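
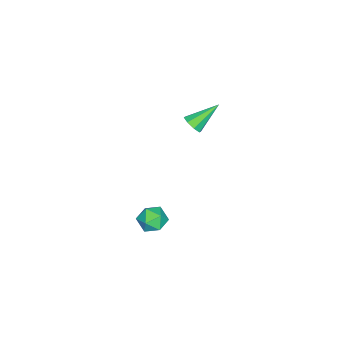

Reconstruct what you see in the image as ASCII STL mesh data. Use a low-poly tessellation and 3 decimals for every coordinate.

solid 
facet normal 0.584 -0.551 -0.597
outer loop
vertex -2.712 2.487 3.493
vertex -3.137 2.599 2.974
vertex -2.587 2.913 3.222
endloop
endfacet
facet normal 0.557 0.323 0.765
outer loop
vertex -2.712 2.487 3.493
vertex -2.587 2.913 3.222
vertex -4.263 3.661 4.126
endloop
endfacet
facet normal 0.584 -0.551 -0.597
outer loop
vertex -2.587 2.913 3.222
vertex -3.137 2.599 2.974
vertex -2.784 3.156 2.805
endloop
endfacet
facet normal 0.502 0.829 0.246
outer loop
vertex -2.587 2.913 3.222
vertex -2.784 3.156 2.805
vertex -4.263 3.661 4.126
endloop
endfacet
facet normal 0.583 -0.551 -0.597
outer loop
vertex -2.784 3.156 2.805
vertex -3.137 2.599 2.974
vertex -3.188 3.072 2.488
endloop
endfacet
facet normal 0.047 0.949 -0.311
outer loop
vertex -2.784 3.156 2.805
vertex -3.188 3.072 2.488
vertex -4.263 3.661 4.126
endloop
endfacet
facet normal 0.584 -0.550 -0.597
outer loop
vertex -3.188 3.072 2.488
vertex -3.137 2.599 2.974
vertex -3.562 2.711 2.455
endloop
endfacet
facet normal -0.541 0.613 -0.576
outer loop
vertex -3.188 3.072 2.488
vertex -3.562 2.711 2.455
vertex -4.263 3.661 4.126
endloop
endfacet
facet normal 0.584 -0.550 -0.597
outer loop
vertex -3.562 2.711 2.455
vertex -3.137 2.599 2.974
vertex -3.686 2.285 2.726
endloop
endfacet
facet normal -0.919 0.016 -0.395
outer loop
vertex -3.562 2.711 2.455
vertex -3.686 2.285 2.726
vertex -4.263 3.661 4.126
endloop
endfacet
facet normal 0.584 -0.549 -0.598
outer loop
vertex -3.686 2.285 2.726
vertex -3.137 2.599 2.974
vertex -3.489 2.042 3.142
endloop
endfacet
facet normal -0.864 -0.488 0.124
outer loop
vertex -3.686 2.285 2.726
vertex -3.489 2.042 3.142
vertex -4.263 3.661 4.126
endloop
endfacet
facet normal 0.584 -0.549 -0.597
outer loop
vertex -3.489 2.042 3.142
vertex -3.137 2.599 2.974
vertex -3.085 2.126 3.46
endloop
endfacet
facet normal -0.409 -0.609 0.680
outer loop
vertex -3.489 2.042 3.142
vertex -3.085 2.126 3.46
vertex -4.263 3.661 4.126
endloop
endfacet
facet normal 0.584 -0.549 -0.597
outer loop
vertex -3.085 2.126 3.46
vertex -3.137 2.599 2.974
vertex -2.712 2.487 3.493
endloop
endfacet
facet normal 0.180 -0.272 0.945
outer loop
vertex -3.085 2.126 3.46
vertex -2.712 2.487 3.493
vertex -4.263 3.661 4.126
endloop
endfacet
facet normal -0.876 0.481 0.038
outer loop
vertex 3.374 4.023 1.303
vertex 2.963 3.299 1.007
vertex 3.069 3.423 1.875
endloop
endfacet
facet normal -0.428 0.728 0.536
outer loop
vertex 3.374 4.023 1.303
vertex 3.069 3.423 1.875
vertex 3.86 3.793 2.004
endloop
endfacet
facet normal 0.160 0.965 0.206
outer loop
vertex 3.374 4.023 1.303
vertex 3.86 3.793 2.004
vertex 4.244 3.898 1.215
endloop
endfacet
facet normal 0.074 0.866 -0.495
outer loop
vertex 3.374 4.023 1.303
vertex 4.244 3.898 1.215
vertex 3.69 3.593 0.599
endloop
endfacet
facet normal -0.566 0.566 -0.600
outer loop
vertex 3.374 4.023 1.303
vertex 3.69 3.593 0.599
vertex 2.963 3.299 1.007
endloop
endfacet
facet normal -0.240 0.181 0.954
outer loop
vertex 3.86 3.793 2.004
vertex 3.069 3.423 1.875
vertex 3.75 2.927 2.141
endloop
endfacet
facet normal -0.965 -0.218 0.149
outer loop
vertex 3.069 3.423 1.875
vertex 2.963 3.299 1.007
vertex 3.196 2.622 1.525
endloop
endfacet
facet normal -0.463 -0.081 -0.883
outer loop
vertex 2.963 3.299 1.007
vertex 3.69 3.593 0.599
vertex 3.58 2.727 0.736
endloop
endfacet
facet normal 0.572 0.403 -0.714
outer loop
vertex 3.69 3.593 0.599
vertex 4.244 3.898 1.215
vertex 4.371 3.097 0.865
endloop
endfacet
facet normal 0.709 0.566 0.420
outer loop
vertex 4.244 3.898 1.215
vertex 3.86 3.793 2.004
vertex 4.477 3.221 1.733
endloop
endfacet
facet normal -0.074 -0.866 0.495
outer loop
vertex 4.066 2.497 1.437
vertex 3.75 2.927 2.141
vertex 3.196 2.622 1.525
endloop
endfacet
facet normal -0.160 -0.965 -0.206
outer loop
vertex 4.066 2.497 1.437
vertex 3.196 2.622 1.525
vertex 3.58 2.727 0.736
endloop
endfacet
facet normal 0.428 -0.728 -0.536
outer loop
vertex 4.066 2.497 1.437
vertex 3.58 2.727 0.736
vertex 4.371 3.097 0.865
endloop
endfacet
facet normal 0.876 -0.481 -0.038
outer loop
vertex 4.066 2.497 1.437
vertex 4.371 3.097 0.865
vertex 4.477 3.221 1.733
endloop
endfacet
facet normal 0.566 -0.566 0.600
outer loop
vertex 4.066 2.497 1.437
vertex 4.477 3.221 1.733
vertex 3.75 2.927 2.141
endloop
endfacet
facet normal -0.572 -0.403 0.714
outer loop
vertex 3.196 2.622 1.525
vertex 3.75 2.927 2.141
vertex 3.069 3.423 1.875
endloop
endfacet
facet normal -0.709 -0.566 -0.420
outer loop
vertex 3.58 2.727 0.736
vertex 3.196 2.622 1.525
vertex 2.963 3.299 1.007
endloop
endfacet
facet normal 0.240 -0.181 -0.954
outer loop
vertex 4.371 3.097 0.865
vertex 3.58 2.727 0.736
vertex 3.69 3.593 0.599
endloop
endfacet
facet normal 0.965 0.218 -0.149
outer loop
vertex 4.477 3.221 1.733
vertex 4.371 3.097 0.865
vertex 4.244 3.898 1.215
endloop
endfacet
facet normal 0.463 0.081 0.883
outer loop
vertex 3.75 2.927 2.141
vertex 4.477 3.221 1.733
vertex 3.86 3.793 2.004
endloop
endfacet

endsolid


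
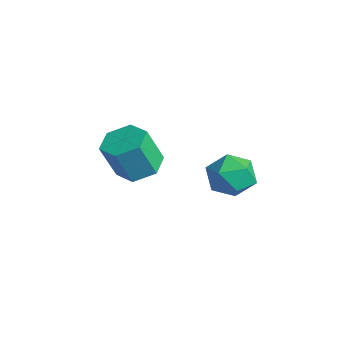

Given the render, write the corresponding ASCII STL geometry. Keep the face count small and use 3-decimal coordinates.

solid 
facet normal 0.049 0.373 -0.926
outer loop
vertex -1.897 2.518 2.2
vertex -2.904 2.301 2.059
vertex -2.621 3.224 2.446
endloop
endfacet
facet normal 0.717 0.633 0.293
outer loop
vertex -1.897 2.518 2.2
vertex -2.621 3.224 2.446
vertex -1.989 1.817 3.942
endloop
endfacet
facet normal 0.716 0.633 0.293
outer loop
vertex -1.989 1.817 3.942
vertex -2.621 3.224 2.446
vertex -2.713 2.522 4.187
endloop
endfacet
facet normal -0.049 -0.372 0.927
outer loop
vertex -1.989 1.817 3.942
vertex -2.713 2.522 4.187
vertex -2.996 1.599 3.801
endloop
endfacet
facet normal 0.049 0.373 -0.926
outer loop
vertex -2.621 3.224 2.446
vertex -2.904 2.301 2.059
vertex -3.628 3.006 2.305
endloop
endfacet
facet normal -0.245 0.904 0.351
outer loop
vertex -2.621 3.224 2.446
vertex -3.628 3.006 2.305
vertex -2.713 2.522 4.187
endloop
endfacet
facet normal -0.244 0.904 0.351
outer loop
vertex -2.713 2.522 4.187
vertex -3.628 3.006 2.305
vertex -3.72 2.305 4.046
endloop
endfacet
facet normal -0.050 -0.372 0.927
outer loop
vertex -2.713 2.522 4.187
vertex -3.72 2.305 4.046
vertex -2.996 1.599 3.801
endloop
endfacet
facet normal 0.049 0.373 -0.926
outer loop
vertex -3.628 3.006 2.305
vertex -2.904 2.301 2.059
vertex -3.911 2.083 1.918
endloop
endfacet
facet normal -0.961 0.270 0.058
outer loop
vertex -3.628 3.006 2.305
vertex -3.911 2.083 1.918
vertex -3.72 2.305 4.046
endloop
endfacet
facet normal -0.961 0.270 0.058
outer loop
vertex -3.72 2.305 4.046
vertex -3.911 2.083 1.918
vertex -4.003 1.382 3.66
endloop
endfacet
facet normal -0.050 -0.372 0.927
outer loop
vertex -3.72 2.305 4.046
vertex -4.003 1.382 3.66
vertex -2.996 1.599 3.801
endloop
endfacet
facet normal 0.049 0.372 -0.927
outer loop
vertex -3.911 2.083 1.918
vertex -2.904 2.301 2.059
vertex -3.187 1.378 1.673
endloop
endfacet
facet normal -0.716 -0.634 -0.293
outer loop
vertex -3.911 2.083 1.918
vertex -3.187 1.378 1.673
vertex -4.003 1.382 3.66
endloop
endfacet
facet normal -0.717 -0.633 -0.293
outer loop
vertex -4.003 1.382 3.66
vertex -3.187 1.378 1.673
vertex -3.279 0.676 3.414
endloop
endfacet
facet normal -0.049 -0.373 0.926
outer loop
vertex -4.003 1.382 3.66
vertex -3.279 0.676 3.414
vertex -2.996 1.599 3.801
endloop
endfacet
facet normal 0.050 0.372 -0.927
outer loop
vertex -3.187 1.378 1.673
vertex -2.904 2.301 2.059
vertex -2.18 1.595 1.814
endloop
endfacet
facet normal 0.244 -0.904 -0.352
outer loop
vertex -3.187 1.378 1.673
vertex -2.18 1.595 1.814
vertex -3.279 0.676 3.414
endloop
endfacet
facet normal 0.245 -0.904 -0.351
outer loop
vertex -3.279 0.676 3.414
vertex -2.18 1.595 1.814
vertex -2.272 0.894 3.555
endloop
endfacet
facet normal -0.049 -0.373 0.926
outer loop
vertex -3.279 0.676 3.414
vertex -2.272 0.894 3.555
vertex -2.996 1.599 3.801
endloop
endfacet
facet normal 0.050 0.372 -0.927
outer loop
vertex -2.18 1.595 1.814
vertex -2.904 2.301 2.059
vertex -1.897 2.518 2.2
endloop
endfacet
facet normal 0.961 -0.270 -0.058
outer loop
vertex -2.18 1.595 1.814
vertex -1.897 2.518 2.2
vertex -2.272 0.894 3.555
endloop
endfacet
facet normal 0.961 -0.270 -0.058
outer loop
vertex -2.272 0.894 3.555
vertex -1.897 2.518 2.2
vertex -1.989 1.817 3.942
endloop
endfacet
facet normal -0.049 -0.373 0.926
outer loop
vertex -2.272 0.894 3.555
vertex -1.989 1.817 3.942
vertex -2.996 1.599 3.801
endloop
endfacet
facet normal -0.810 -0.175 0.560
outer loop
vertex 0.565 4.24 4.005
vertex 0.871 3.197 4.121
vertex 1.206 3.948 4.841
endloop
endfacet
facet normal -0.594 0.500 0.630
outer loop
vertex 0.565 4.24 4.005
vertex 1.206 3.948 4.841
vertex 1.407 4.874 4.295
endloop
endfacet
facet normal -0.598 0.802 -0.017
outer loop
vertex 0.565 4.24 4.005
vertex 1.407 4.874 4.295
vertex 1.197 4.695 3.237
endloop
endfacet
facet normal -0.816 0.311 -0.487
outer loop
vertex 0.565 4.24 4.005
vertex 1.197 4.695 3.237
vertex 0.866 3.658 3.129
endloop
endfacet
facet normal -0.947 -0.292 -0.131
outer loop
vertex 0.565 4.24 4.005
vertex 0.866 3.658 3.129
vertex 0.871 3.197 4.121
endloop
endfacet
facet normal 0.079 0.494 0.866
outer loop
vertex 1.407 4.874 4.295
vertex 1.206 3.948 4.841
vertex 2.234 4.222 4.591
endloop
endfacet
facet normal -0.271 -0.600 0.752
outer loop
vertex 1.206 3.948 4.841
vertex 0.871 3.197 4.121
vertex 1.903 3.185 4.483
endloop
endfacet
facet normal -0.492 -0.790 -0.365
outer loop
vertex 0.871 3.197 4.121
vertex 0.866 3.658 3.129
vertex 1.693 3.006 3.425
endloop
endfacet
facet normal -0.279 0.187 -0.942
outer loop
vertex 0.866 3.658 3.129
vertex 1.197 4.695 3.237
vertex 1.894 3.932 2.879
endloop
endfacet
facet normal 0.075 0.981 -0.181
outer loop
vertex 1.197 4.695 3.237
vertex 1.407 4.874 4.295
vertex 2.229 4.683 3.599
endloop
endfacet
facet normal 0.816 -0.311 0.487
outer loop
vertex 2.535 3.64 3.715
vertex 2.234 4.222 4.591
vertex 1.903 3.185 4.483
endloop
endfacet
facet normal 0.598 -0.802 0.017
outer loop
vertex 2.535 3.64 3.715
vertex 1.903 3.185 4.483
vertex 1.693 3.006 3.425
endloop
endfacet
facet normal 0.594 -0.500 -0.630
outer loop
vertex 2.535 3.64 3.715
vertex 1.693 3.006 3.425
vertex 1.894 3.932 2.879
endloop
endfacet
facet normal 0.810 0.175 -0.560
outer loop
vertex 2.535 3.64 3.715
vertex 1.894 3.932 2.879
vertex 2.229 4.683 3.599
endloop
endfacet
facet normal 0.947 0.292 0.131
outer loop
vertex 2.535 3.64 3.715
vertex 2.229 4.683 3.599
vertex 2.234 4.222 4.591
endloop
endfacet
facet normal 0.279 -0.187 0.942
outer loop
vertex 1.903 3.185 4.483
vertex 2.234 4.222 4.591
vertex 1.206 3.948 4.841
endloop
endfacet
facet normal -0.075 -0.981 0.181
outer loop
vertex 1.693 3.006 3.425
vertex 1.903 3.185 4.483
vertex 0.871 3.197 4.121
endloop
endfacet
facet normal -0.079 -0.494 -0.866
outer loop
vertex 1.894 3.932 2.879
vertex 1.693 3.006 3.425
vertex 0.866 3.658 3.129
endloop
endfacet
facet normal 0.271 0.600 -0.752
outer loop
vertex 2.229 4.683 3.599
vertex 1.894 3.932 2.879
vertex 1.197 4.695 3.237
endloop
endfacet
facet normal 0.492 0.790 0.365
outer loop
vertex 2.234 4.222 4.591
vertex 2.229 4.683 3.599
vertex 1.407 4.874 4.295
endloop
endfacet

endsolid


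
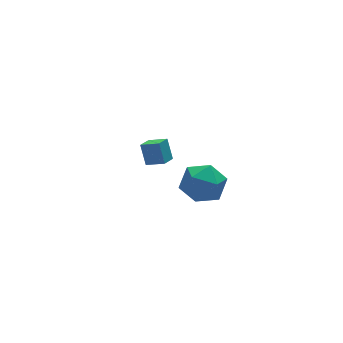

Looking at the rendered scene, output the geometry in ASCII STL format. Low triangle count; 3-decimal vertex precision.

solid 
facet normal -0.651 0.758 -0.042
outer loop
vertex 1.682 -1.47 1.816
vertex 0.85 -2.158 2.287
vertex 1.55 -1.518 2.985
endloop
endfacet
facet normal 0.016 0.999 0.043
outer loop
vertex 1.682 -1.47 1.816
vertex 1.55 -1.518 2.985
vertex 2.63 -1.515 2.513
endloop
endfacet
facet normal 0.407 0.761 -0.505
outer loop
vertex 1.682 -1.47 1.816
vertex 2.63 -1.515 2.513
vertex 2.596 -2.153 1.524
endloop
endfacet
facet normal -0.017 0.374 -0.927
outer loop
vertex 1.682 -1.47 1.816
vertex 2.596 -2.153 1.524
vertex 1.496 -2.55 1.384
endloop
endfacet
facet normal -0.671 0.372 -0.641
outer loop
vertex 1.682 -1.47 1.816
vertex 1.496 -2.55 1.384
vertex 0.85 -2.158 2.287
endloop
endfacet
facet normal 0.278 0.715 0.642
outer loop
vertex 2.63 -1.515 2.513
vertex 1.55 -1.518 2.985
vertex 2.384 -2.23 3.416
endloop
endfacet
facet normal -0.800 0.324 0.505
outer loop
vertex 1.55 -1.518 2.985
vertex 0.85 -2.158 2.287
vertex 1.284 -2.627 3.276
endloop
endfacet
facet normal -0.833 -0.301 -0.465
outer loop
vertex 0.85 -2.158 2.287
vertex 1.496 -2.55 1.384
vertex 1.25 -3.265 2.287
endloop
endfacet
facet normal 0.225 -0.298 -0.928
outer loop
vertex 1.496 -2.55 1.384
vertex 2.596 -2.153 1.524
vertex 2.33 -3.262 1.815
endloop
endfacet
facet normal 0.912 0.330 -0.244
outer loop
vertex 2.596 -2.153 1.524
vertex 2.63 -1.515 2.513
vertex 3.03 -2.622 2.513
endloop
endfacet
facet normal 0.017 -0.374 0.927
outer loop
vertex 2.198 -3.31 2.984
vertex 2.384 -2.23 3.416
vertex 1.284 -2.627 3.276
endloop
endfacet
facet normal -0.407 -0.761 0.505
outer loop
vertex 2.198 -3.31 2.984
vertex 1.284 -2.627 3.276
vertex 1.25 -3.265 2.287
endloop
endfacet
facet normal -0.016 -0.999 -0.043
outer loop
vertex 2.198 -3.31 2.984
vertex 1.25 -3.265 2.287
vertex 2.33 -3.262 1.815
endloop
endfacet
facet normal 0.651 -0.758 0.042
outer loop
vertex 2.198 -3.31 2.984
vertex 2.33 -3.262 1.815
vertex 3.03 -2.622 2.513
endloop
endfacet
facet normal 0.671 -0.372 0.641
outer loop
vertex 2.198 -3.31 2.984
vertex 3.03 -2.622 2.513
vertex 2.384 -2.23 3.416
endloop
endfacet
facet normal -0.225 0.298 0.928
outer loop
vertex 1.284 -2.627 3.276
vertex 2.384 -2.23 3.416
vertex 1.55 -1.518 2.985
endloop
endfacet
facet normal -0.912 -0.330 0.244
outer loop
vertex 1.25 -3.265 2.287
vertex 1.284 -2.627 3.276
vertex 0.85 -2.158 2.287
endloop
endfacet
facet normal -0.278 -0.715 -0.642
outer loop
vertex 2.33 -3.262 1.815
vertex 1.25 -3.265 2.287
vertex 1.496 -2.55 1.384
endloop
endfacet
facet normal 0.800 -0.324 -0.505
outer loop
vertex 3.03 -2.622 2.513
vertex 2.33 -3.262 1.815
vertex 2.596 -2.153 1.524
endloop
endfacet
facet normal 0.833 0.301 0.465
outer loop
vertex 2.384 -2.23 3.416
vertex 3.03 -2.622 2.513
vertex 2.63 -1.515 2.513
endloop
endfacet
facet normal -0.745 -0.587 0.317
outer loop
vertex 2.261 3.28 0.591
vertex 1.567 3.947 0.196
vertex 2.285 2.682 -0.461
endloop
endfacet
facet normal 0.667 -0.641 0.380
outer loop
vertex 2.933 3.193 -0.736
vertex 2.261 3.28 0.591
vertex 2.285 2.682 -0.461
endloop
endfacet
facet normal -0.745 -0.587 0.316
outer loop
vertex 2.285 2.682 -0.461
vertex 1.567 3.947 0.196
vertex 1.592 3.349 -0.856
endloop
endfacet
facet normal 0.020 -0.494 -0.869
outer loop
vertex 1.592 3.349 -0.856
vertex 2.933 3.193 -0.736
vertex 2.285 2.682 -0.461
endloop
endfacet
facet normal -0.020 0.494 0.869
outer loop
vertex 2.261 3.28 0.591
vertex 2.215 4.458 -0.079
vertex 1.567 3.947 0.196
endloop
endfacet
facet normal 0.667 -0.641 0.380
outer loop
vertex 2.908 3.791 0.316
vertex 2.261 3.28 0.591
vertex 2.933 3.193 -0.736
endloop
endfacet
facet normal -0.020 0.494 0.869
outer loop
vertex 2.908 3.791 0.316
vertex 2.215 4.458 -0.079
vertex 2.261 3.28 0.591
endloop
endfacet
facet normal -0.667 0.641 -0.380
outer loop
vertex 1.567 3.947 0.196
vertex 2.215 4.458 -0.079
vertex 1.592 3.349 -0.856
endloop
endfacet
facet normal 0.020 -0.494 -0.869
outer loop
vertex 2.239 3.86 -1.131
vertex 2.933 3.193 -0.736
vertex 1.592 3.349 -0.856
endloop
endfacet
facet normal -0.667 0.641 -0.379
outer loop
vertex 1.592 3.349 -0.856
vertex 2.215 4.458 -0.079
vertex 2.239 3.86 -1.131
endloop
endfacet
facet normal 0.745 0.588 -0.316
outer loop
vertex 2.239 3.86 -1.131
vertex 2.908 3.791 0.316
vertex 2.933 3.193 -0.736
endloop
endfacet
facet normal 0.745 0.587 -0.317
outer loop
vertex 2.215 4.458 -0.079
vertex 2.908 3.791 0.316
vertex 2.239 3.86 -1.131
endloop
endfacet

endsolid


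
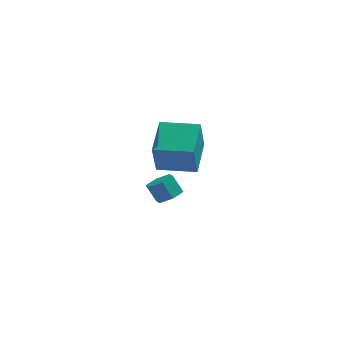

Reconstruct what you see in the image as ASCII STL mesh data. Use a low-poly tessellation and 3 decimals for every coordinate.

solid 
facet normal 0.468 -0.339 -0.816
outer loop
vertex 0.471 -1.391 -0.11
vertex 0.009 -1.943 -0.146
vertex -0.139 -1.326 -0.487
endloop
endfacet
facet normal 0.251 0.937 -0.244
outer loop
vertex 0.471 -1.391 -0.11
vertex -0.139 -1.326 -0.487
vertex -0.008 -1.046 0.722
endloop
endfacet
facet normal 0.251 0.937 -0.244
outer loop
vertex -0.008 -1.046 0.722
vertex -0.139 -1.326 -0.487
vertex -0.617 -0.981 0.345
endloop
endfacet
facet normal -0.469 0.339 0.816
outer loop
vertex -0.008 -1.046 0.722
vertex -0.617 -0.981 0.345
vertex -0.469 -1.597 0.686
endloop
endfacet
facet normal 0.468 -0.339 -0.816
outer loop
vertex -0.139 -1.326 -0.487
vertex 0.009 -1.943 -0.146
vertex -0.601 -1.878 -0.523
endloop
endfacet
facet normal -0.608 0.546 -0.576
outer loop
vertex -0.139 -1.326 -0.487
vertex -0.601 -1.878 -0.523
vertex -0.617 -0.981 0.345
endloop
endfacet
facet normal -0.607 0.547 -0.576
outer loop
vertex -0.617 -0.981 0.345
vertex -0.601 -1.878 -0.523
vertex -1.079 -1.532 0.309
endloop
endfacet
facet normal -0.468 0.339 0.816
outer loop
vertex -0.617 -0.981 0.345
vertex -1.079 -1.532 0.309
vertex -0.469 -1.597 0.686
endloop
endfacet
facet normal 0.468 -0.339 -0.816
outer loop
vertex -0.601 -1.878 -0.523
vertex 0.009 -1.943 -0.146
vertex -0.452 -2.494 -0.182
endloop
endfacet
facet normal -0.859 -0.391 -0.331
outer loop
vertex -0.601 -1.878 -0.523
vertex -0.452 -2.494 -0.182
vertex -1.079 -1.532 0.309
endloop
endfacet
facet normal -0.859 -0.390 -0.333
outer loop
vertex -1.079 -1.532 0.309
vertex -0.452 -2.494 -0.182
vertex -0.931 -2.149 0.65
endloop
endfacet
facet normal -0.468 0.339 0.816
outer loop
vertex -1.079 -1.532 0.309
vertex -0.931 -2.149 0.65
vertex -0.469 -1.597 0.686
endloop
endfacet
facet normal 0.469 -0.339 -0.816
outer loop
vertex -0.452 -2.494 -0.182
vertex 0.009 -1.943 -0.146
vertex 0.157 -2.559 0.195
endloop
endfacet
facet normal -0.251 -0.937 0.244
outer loop
vertex -0.452 -2.494 -0.182
vertex 0.157 -2.559 0.195
vertex -0.931 -2.149 0.65
endloop
endfacet
facet normal -0.251 -0.937 0.244
outer loop
vertex -0.931 -2.149 0.65
vertex 0.157 -2.559 0.195
vertex -0.321 -2.214 1.027
endloop
endfacet
facet normal -0.468 0.339 0.816
outer loop
vertex -0.931 -2.149 0.65
vertex -0.321 -2.214 1.027
vertex -0.469 -1.597 0.686
endloop
endfacet
facet normal 0.468 -0.339 -0.816
outer loop
vertex 0.157 -2.559 0.195
vertex 0.009 -1.943 -0.146
vertex 0.619 -2.008 0.231
endloop
endfacet
facet normal 0.608 -0.547 0.576
outer loop
vertex 0.157 -2.559 0.195
vertex 0.619 -2.008 0.231
vertex -0.321 -2.214 1.027
endloop
endfacet
facet normal 0.608 -0.546 0.576
outer loop
vertex -0.321 -2.214 1.027
vertex 0.619 -2.008 0.231
vertex 0.141 -1.662 1.063
endloop
endfacet
facet normal -0.468 0.339 0.816
outer loop
vertex -0.321 -2.214 1.027
vertex 0.141 -1.662 1.063
vertex -0.469 -1.597 0.686
endloop
endfacet
facet normal 0.468 -0.339 -0.816
outer loop
vertex 0.619 -2.008 0.231
vertex 0.009 -1.943 -0.146
vertex 0.471 -1.391 -0.11
endloop
endfacet
facet normal 0.859 0.389 0.332
outer loop
vertex 0.619 -2.008 0.231
vertex 0.471 -1.391 -0.11
vertex 0.141 -1.662 1.063
endloop
endfacet
facet normal 0.858 0.391 0.332
outer loop
vertex 0.141 -1.662 1.063
vertex 0.471 -1.391 -0.11
vertex -0.008 -1.046 0.722
endloop
endfacet
facet normal -0.468 0.339 0.816
outer loop
vertex 0.141 -1.662 1.063
vertex -0.008 -1.046 0.722
vertex -0.469 -1.597 0.686
endloop
endfacet
facet normal -0.981 0.185 -0.049
outer loop
vertex -0.857 2.798 -0.385
vertex -0.513 4.781 0.215
vertex -0.669 3.312 -2.194
endloop
endfacet
facet normal -0.163 -0.944 -0.285
outer loop
vertex 1.313 2.939 -2.095
vertex -0.857 2.798 -0.385
vertex -0.669 3.312 -2.194
endloop
endfacet
facet normal -0.982 0.185 -0.049
outer loop
vertex -0.669 3.312 -2.194
vertex -0.513 4.781 0.215
vertex -0.326 5.295 -1.594
endloop
endfacet
facet normal 0.099 0.272 -0.957
outer loop
vertex -0.326 5.295 -1.594
vertex 1.313 2.939 -2.095
vertex -0.669 3.312 -2.194
endloop
endfacet
facet normal -0.099 -0.272 0.957
outer loop
vertex -0.857 2.798 -0.385
vertex 1.469 4.408 0.314
vertex -0.513 4.781 0.215
endloop
endfacet
facet normal -0.163 -0.944 -0.285
outer loop
vertex 1.126 2.425 -0.286
vertex -0.857 2.798 -0.385
vertex 1.313 2.939 -2.095
endloop
endfacet
facet normal -0.099 -0.272 0.957
outer loop
vertex 1.126 2.425 -0.286
vertex 1.469 4.408 0.314
vertex -0.857 2.798 -0.385
endloop
endfacet
facet normal 0.163 0.944 0.285
outer loop
vertex -0.513 4.781 0.215
vertex 1.469 4.408 0.314
vertex -0.326 5.295 -1.594
endloop
endfacet
facet normal 0.099 0.272 -0.957
outer loop
vertex 1.657 4.922 -1.495
vertex 1.313 2.939 -2.095
vertex -0.326 5.295 -1.594
endloop
endfacet
facet normal 0.163 0.944 0.285
outer loop
vertex -0.326 5.295 -1.594
vertex 1.469 4.408 0.314
vertex 1.657 4.922 -1.495
endloop
endfacet
facet normal 0.982 -0.185 0.049
outer loop
vertex 1.657 4.922 -1.495
vertex 1.126 2.425 -0.286
vertex 1.313 2.939 -2.095
endloop
endfacet
facet normal 0.982 -0.185 0.050
outer loop
vertex 1.469 4.408 0.314
vertex 1.126 2.425 -0.286
vertex 1.657 4.922 -1.495
endloop
endfacet

endsolid


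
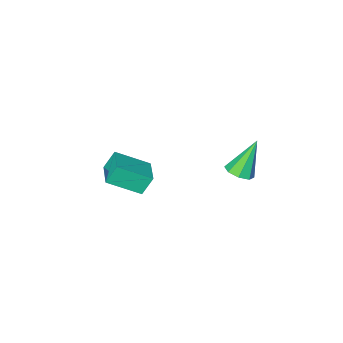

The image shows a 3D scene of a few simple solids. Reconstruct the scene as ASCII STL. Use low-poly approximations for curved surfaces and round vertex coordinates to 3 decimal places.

solid 
facet normal 0.485 0.014 -0.874
outer loop
vertex -1.001 4.146 1.219
vertex -1.462 3.575 0.954
vertex -1.492 4.355 0.95
endloop
endfacet
facet normal 0.129 0.883 0.451
outer loop
vertex -1.001 4.146 1.219
vertex -1.492 4.355 0.95
vertex -2.498 3.545 2.826
endloop
endfacet
facet normal 0.484 0.014 -0.875
outer loop
vertex -1.492 4.355 0.95
vertex -1.462 3.575 0.954
vertex -1.965 4.106 0.684
endloop
endfacet
facet normal -0.506 0.857 0.098
outer loop
vertex -1.492 4.355 0.95
vertex -1.965 4.106 0.684
vertex -2.498 3.545 2.826
endloop
endfacet
facet normal 0.485 0.015 -0.875
outer loop
vertex -1.965 4.106 0.684
vertex -1.462 3.575 0.954
vertex -2.143 3.547 0.576
endloop
endfacet
facet normal -0.934 0.326 -0.147
outer loop
vertex -1.965 4.106 0.684
vertex -2.143 3.547 0.576
vertex -2.498 3.545 2.826
endloop
endfacet
facet normal 0.485 0.014 -0.874
outer loop
vertex -2.143 3.547 0.576
vertex -1.462 3.575 0.954
vertex -1.922 3.004 0.69
endloop
endfacet
facet normal -0.906 -0.399 -0.143
outer loop
vertex -2.143 3.547 0.576
vertex -1.922 3.004 0.69
vertex -2.498 3.545 2.826
endloop
endfacet
facet normal 0.484 0.015 -0.875
outer loop
vertex -1.922 3.004 0.69
vertex -1.462 3.575 0.954
vertex -1.431 2.796 0.958
endloop
endfacet
facet normal -0.437 -0.893 0.108
outer loop
vertex -1.922 3.004 0.69
vertex -1.431 2.796 0.958
vertex -2.498 3.545 2.826
endloop
endfacet
facet normal 0.484 0.015 -0.875
outer loop
vertex -1.431 2.796 0.958
vertex -1.462 3.575 0.954
vertex -0.958 3.044 1.224
endloop
endfacet
facet normal 0.196 -0.866 0.459
outer loop
vertex -1.431 2.796 0.958
vertex -0.958 3.044 1.224
vertex -2.498 3.545 2.826
endloop
endfacet
facet normal 0.484 0.015 -0.875
outer loop
vertex -0.958 3.044 1.224
vertex -1.462 3.575 0.954
vertex -0.78 3.604 1.332
endloop
endfacet
facet normal 0.625 -0.335 0.705
outer loop
vertex -0.958 3.044 1.224
vertex -0.78 3.604 1.332
vertex -2.498 3.545 2.826
endloop
endfacet
facet normal 0.484 0.015 -0.875
outer loop
vertex -0.78 3.604 1.332
vertex -1.462 3.575 0.954
vertex -1.001 4.146 1.219
endloop
endfacet
facet normal 0.597 0.390 0.702
outer loop
vertex -0.78 3.604 1.332
vertex -1.001 4.146 1.219
vertex -2.498 3.545 2.826
endloop
endfacet
facet normal -0.490 0.111 0.865
outer loop
vertex 1.001 -3.773 -1.807
vertex 1.758 -2.363 -1.559
vertex -0.522 -2.78 -2.798
endloop
endfacet
facet normal -0.468 -0.870 -0.154
outer loop
vertex 0.082 -2.917 -3.861
vertex 1.001 -3.773 -1.807
vertex -0.522 -2.78 -2.798
endloop
endfacet
facet normal -0.490 0.111 0.864
outer loop
vertex -0.522 -2.78 -2.798
vertex 1.758 -2.363 -1.559
vertex 0.236 -1.37 -2.55
endloop
endfacet
facet normal -0.735 0.479 -0.479
outer loop
vertex 0.236 -1.37 -2.55
vertex 0.082 -2.917 -3.861
vertex -0.522 -2.78 -2.798
endloop
endfacet
facet normal 0.735 -0.479 0.480
outer loop
vertex 1.001 -3.773 -1.807
vertex 2.362 -2.5 -2.622
vertex 1.758 -2.363 -1.559
endloop
endfacet
facet normal -0.468 -0.870 -0.153
outer loop
vertex 1.604 -3.91 -2.87
vertex 1.001 -3.773 -1.807
vertex 0.082 -2.917 -3.861
endloop
endfacet
facet normal 0.735 -0.480 0.479
outer loop
vertex 1.604 -3.91 -2.87
vertex 2.362 -2.5 -2.622
vertex 1.001 -3.773 -1.807
endloop
endfacet
facet normal 0.468 0.870 0.154
outer loop
vertex 1.758 -2.363 -1.559
vertex 2.362 -2.5 -2.622
vertex 0.236 -1.37 -2.55
endloop
endfacet
facet normal -0.736 0.479 -0.479
outer loop
vertex 0.839 -1.507 -3.613
vertex 0.082 -2.917 -3.861
vertex 0.236 -1.37 -2.55
endloop
endfacet
facet normal 0.468 0.870 0.153
outer loop
vertex 0.236 -1.37 -2.55
vertex 2.362 -2.5 -2.622
vertex 0.839 -1.507 -3.613
endloop
endfacet
facet normal 0.490 -0.111 -0.864
outer loop
vertex 0.839 -1.507 -3.613
vertex 1.604 -3.91 -2.87
vertex 0.082 -2.917 -3.861
endloop
endfacet
facet normal 0.490 -0.111 -0.865
outer loop
vertex 2.362 -2.5 -2.622
vertex 1.604 -3.91 -2.87
vertex 0.839 -1.507 -3.613
endloop
endfacet

endsolid


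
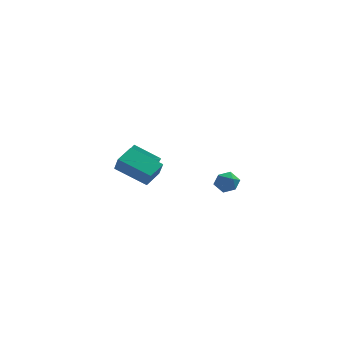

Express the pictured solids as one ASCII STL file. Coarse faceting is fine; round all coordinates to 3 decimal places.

solid 
facet normal -0.844 0.275 0.460
outer loop
vertex -2.951 2.99 0.228
vertex -2.399 3.893 0.702
vertex -3.401 4.022 -1.214
endloop
endfacet
facet normal -0.476 -0.779 -0.409
outer loop
vertex -1.881 3.527 -2.042
vertex -2.951 2.99 0.228
vertex -3.401 4.022 -1.214
endloop
endfacet
facet normal -0.844 0.275 0.460
outer loop
vertex -3.401 4.022 -1.214
vertex -2.399 3.893 0.702
vertex -2.848 4.925 -0.74
endloop
endfacet
facet normal -0.246 0.564 -0.788
outer loop
vertex -2.848 4.925 -0.74
vertex -1.881 3.527 -2.042
vertex -3.401 4.022 -1.214
endloop
endfacet
facet normal 0.246 -0.564 0.788
outer loop
vertex -2.951 2.99 0.228
vertex -0.879 3.398 -0.126
vertex -2.399 3.893 0.702
endloop
endfacet
facet normal -0.476 -0.778 -0.409
outer loop
vertex -1.432 2.495 -0.6
vertex -2.951 2.99 0.228
vertex -1.881 3.527 -2.042
endloop
endfacet
facet normal 0.246 -0.564 0.788
outer loop
vertex -1.432 2.495 -0.6
vertex -0.879 3.398 -0.126
vertex -2.951 2.99 0.228
endloop
endfacet
facet normal 0.476 0.778 0.409
outer loop
vertex -2.399 3.893 0.702
vertex -0.879 3.398 -0.126
vertex -2.848 4.925 -0.74
endloop
endfacet
facet normal -0.246 0.564 -0.788
outer loop
vertex -1.329 4.43 -1.568
vertex -1.881 3.527 -2.042
vertex -2.848 4.925 -0.74
endloop
endfacet
facet normal 0.476 0.779 0.409
outer loop
vertex -2.848 4.925 -0.74
vertex -0.879 3.398 -0.126
vertex -1.329 4.43 -1.568
endloop
endfacet
facet normal 0.844 -0.275 -0.460
outer loop
vertex -1.329 4.43 -1.568
vertex -1.432 2.495 -0.6
vertex -1.881 3.527 -2.042
endloop
endfacet
facet normal 0.844 -0.275 -0.460
outer loop
vertex -0.879 3.398 -0.126
vertex -1.432 2.495 -0.6
vertex -1.329 4.43 -1.568
endloop
endfacet
facet normal -0.843 0.357 0.403
outer loop
vertex -2.813 -3.405 3.024
vertex -2.209 -2.418 3.412
vertex -3.038 -2.909 2.114
endloop
endfacet
facet normal -0.495 -0.808 -0.318
outer loop
vertex -1.311 -3.642 1.288
vertex -2.813 -3.405 3.024
vertex -3.038 -2.909 2.114
endloop
endfacet
facet normal -0.843 0.357 0.403
outer loop
vertex -3.038 -2.909 2.114
vertex -2.209 -2.418 3.412
vertex -2.434 -1.923 2.503
endloop
endfacet
facet normal -0.212 0.468 -0.858
outer loop
vertex -2.434 -1.923 2.503
vertex -1.311 -3.642 1.288
vertex -3.038 -2.909 2.114
endloop
endfacet
facet normal 0.212 -0.467 0.858
outer loop
vertex -2.813 -3.405 3.024
vertex -0.482 -3.151 2.586
vertex -2.209 -2.418 3.412
endloop
endfacet
facet normal -0.495 -0.809 -0.318
outer loop
vertex -1.086 -4.137 2.197
vertex -2.813 -3.405 3.024
vertex -1.311 -3.642 1.288
endloop
endfacet
facet normal 0.212 -0.468 0.858
outer loop
vertex -1.086 -4.137 2.197
vertex -0.482 -3.151 2.586
vertex -2.813 -3.405 3.024
endloop
endfacet
facet normal 0.495 0.809 0.318
outer loop
vertex -2.209 -2.418 3.412
vertex -0.482 -3.151 2.586
vertex -2.434 -1.923 2.503
endloop
endfacet
facet normal -0.213 0.467 -0.858
outer loop
vertex -0.707 -2.655 1.676
vertex -1.311 -3.642 1.288
vertex -2.434 -1.923 2.503
endloop
endfacet
facet normal 0.495 0.808 0.318
outer loop
vertex -2.434 -1.923 2.503
vertex -0.482 -3.151 2.586
vertex -0.707 -2.655 1.676
endloop
endfacet
facet normal 0.843 -0.357 -0.403
outer loop
vertex -0.707 -2.655 1.676
vertex -1.086 -4.137 2.197
vertex -1.311 -3.642 1.288
endloop
endfacet
facet normal 0.843 -0.357 -0.403
outer loop
vertex -0.482 -3.151 2.586
vertex -1.086 -4.137 2.197
vertex -0.707 -2.655 1.676
endloop
endfacet
facet normal -0.896 0.069 0.438
outer loop
vertex 2.109 -1.02 0.098
vertex 2.435 -1.137 0.783
vertex 2.357 -0.423 0.511
endloop
endfacet
facet normal -0.871 0.467 -0.153
outer loop
vertex 2.109 -1.02 0.098
vertex 2.357 -0.423 0.511
vertex 2.479 -0.443 -0.246
endloop
endfacet
facet normal -0.712 0.038 -0.701
outer loop
vertex 2.109 -1.02 0.098
vertex 2.479 -0.443 -0.246
vertex 2.633 -1.169 -0.442
endloop
endfacet
facet normal -0.640 -0.624 -0.449
outer loop
vertex 2.109 -1.02 0.098
vertex 2.633 -1.169 -0.442
vertex 2.605 -1.598 0.194
endloop
endfacet
facet normal -0.754 -0.605 0.256
outer loop
vertex 2.109 -1.02 0.098
vertex 2.605 -1.598 0.194
vertex 2.435 -1.137 0.783
endloop
endfacet
facet normal -0.339 0.937 -0.079
outer loop
vertex 2.479 -0.443 -0.246
vertex 2.357 -0.423 0.511
vertex 3.035 -0.202 0.226
endloop
endfacet
facet normal -0.380 0.293 0.877
outer loop
vertex 2.357 -0.423 0.511
vertex 2.435 -1.137 0.783
vertex 3.007 -0.631 0.862
endloop
endfacet
facet normal -0.148 -0.799 0.583
outer loop
vertex 2.435 -1.137 0.783
vertex 2.605 -1.598 0.194
vertex 3.161 -1.357 0.666
endloop
endfacet
facet normal 0.036 -0.829 -0.558
outer loop
vertex 2.605 -1.598 0.194
vertex 2.633 -1.169 -0.442
vertex 3.283 -1.377 -0.091
endloop
endfacet
facet normal -0.082 0.244 -0.966
outer loop
vertex 2.633 -1.169 -0.442
vertex 2.479 -0.443 -0.246
vertex 3.205 -0.663 -0.363
endloop
endfacet
facet normal 0.640 0.624 0.449
outer loop
vertex 3.531 -0.78 0.322
vertex 3.035 -0.202 0.226
vertex 3.007 -0.631 0.862
endloop
endfacet
facet normal 0.712 -0.038 0.701
outer loop
vertex 3.531 -0.78 0.322
vertex 3.007 -0.631 0.862
vertex 3.161 -1.357 0.666
endloop
endfacet
facet normal 0.871 -0.467 0.153
outer loop
vertex 3.531 -0.78 0.322
vertex 3.161 -1.357 0.666
vertex 3.283 -1.377 -0.091
endloop
endfacet
facet normal 0.896 -0.069 -0.438
outer loop
vertex 3.531 -0.78 0.322
vertex 3.283 -1.377 -0.091
vertex 3.205 -0.663 -0.363
endloop
endfacet
facet normal 0.754 0.605 -0.256
outer loop
vertex 3.531 -0.78 0.322
vertex 3.205 -0.663 -0.363
vertex 3.035 -0.202 0.226
endloop
endfacet
facet normal -0.036 0.829 0.558
outer loop
vertex 3.007 -0.631 0.862
vertex 3.035 -0.202 0.226
vertex 2.357 -0.423 0.511
endloop
endfacet
facet normal 0.082 -0.244 0.966
outer loop
vertex 3.161 -1.357 0.666
vertex 3.007 -0.631 0.862
vertex 2.435 -1.137 0.783
endloop
endfacet
facet normal 0.339 -0.937 0.079
outer loop
vertex 3.283 -1.377 -0.091
vertex 3.161 -1.357 0.666
vertex 2.605 -1.598 0.194
endloop
endfacet
facet normal 0.380 -0.293 -0.877
outer loop
vertex 3.205 -0.663 -0.363
vertex 3.283 -1.377 -0.091
vertex 2.633 -1.169 -0.442
endloop
endfacet
facet normal 0.148 0.799 -0.583
outer loop
vertex 3.035 -0.202 0.226
vertex 3.205 -0.663 -0.363
vertex 2.479 -0.443 -0.246
endloop
endfacet

endsolid


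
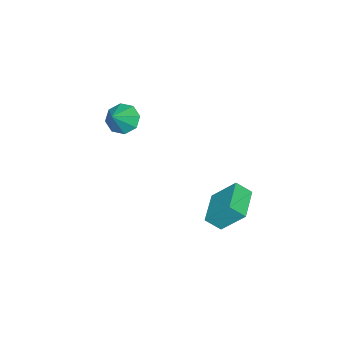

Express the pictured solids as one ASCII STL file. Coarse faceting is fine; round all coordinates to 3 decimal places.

solid 
facet normal -0.958 -0.248 0.145
outer loop
vertex 2.545 1.007 -3.248
vertex 2.443 2.197 -1.888
vertex 2.263 1.718 -3.892
endloop
endfacet
facet normal 0.057 -0.658 -0.751
outer loop
vertex 3.977 2.163 -4.152
vertex 2.545 1.007 -3.248
vertex 2.263 1.718 -3.892
endloop
endfacet
facet normal -0.957 -0.249 0.146
outer loop
vertex 2.263 1.718 -3.892
vertex 2.443 2.197 -1.888
vertex 2.16 2.908 -2.532
endloop
endfacet
facet normal -0.282 0.711 -0.644
outer loop
vertex 2.16 2.908 -2.532
vertex 3.977 2.163 -4.152
vertex 2.263 1.718 -3.892
endloop
endfacet
facet normal 0.282 -0.711 0.644
outer loop
vertex 2.545 1.007 -3.248
vertex 4.157 2.642 -2.148
vertex 2.443 2.197 -1.888
endloop
endfacet
facet normal 0.057 -0.658 -0.751
outer loop
vertex 4.26 1.452 -3.508
vertex 2.545 1.007 -3.248
vertex 3.977 2.163 -4.152
endloop
endfacet
facet normal 0.282 -0.711 0.644
outer loop
vertex 4.26 1.452 -3.508
vertex 4.157 2.642 -2.148
vertex 2.545 1.007 -3.248
endloop
endfacet
facet normal -0.057 0.658 0.751
outer loop
vertex 2.443 2.197 -1.888
vertex 4.157 2.642 -2.148
vertex 2.16 2.908 -2.532
endloop
endfacet
facet normal -0.282 0.711 -0.644
outer loop
vertex 3.875 3.353 -2.792
vertex 3.977 2.163 -4.152
vertex 2.16 2.908 -2.532
endloop
endfacet
facet normal -0.057 0.658 0.751
outer loop
vertex 2.16 2.908 -2.532
vertex 4.157 2.642 -2.148
vertex 3.875 3.353 -2.792
endloop
endfacet
facet normal 0.957 0.249 -0.146
outer loop
vertex 3.875 3.353 -2.792
vertex 4.26 1.452 -3.508
vertex 3.977 2.163 -4.152
endloop
endfacet
facet normal 0.958 0.249 -0.145
outer loop
vertex 4.157 2.642 -2.148
vertex 4.26 1.452 -3.508
vertex 3.875 3.353 -2.792
endloop
endfacet
facet normal -0.753 0.005 -0.658
outer loop
vertex 3.111 -3.274 0.182
vertex 2.58 -3.656 0.786
vertex 2.78 -2.817 0.564
endloop
endfacet
facet normal 0.764 0.638 -0.101
outer loop
vertex 3.111 -3.274 0.182
vertex 2.78 -2.817 0.564
vertex 3.64 -3.664 1.714
endloop
endfacet
facet normal -0.753 0.005 -0.658
outer loop
vertex 2.78 -2.817 0.564
vertex 2.58 -3.656 0.786
vertex 2.332 -2.852 1.076
endloop
endfacet
facet normal 0.354 0.860 0.368
outer loop
vertex 2.78 -2.817 0.564
vertex 2.332 -2.852 1.076
vertex 3.64 -3.664 1.714
endloop
endfacet
facet normal -0.752 0.005 -0.659
outer loop
vertex 2.332 -2.852 1.076
vertex 2.58 -3.656 0.786
vertex 2.029 -3.357 1.418
endloop
endfacet
facet normal -0.040 0.577 0.816
outer loop
vertex 2.332 -2.852 1.076
vertex 2.029 -3.357 1.418
vertex 3.64 -3.664 1.714
endloop
endfacet
facet normal -0.752 0.007 -0.659
outer loop
vertex 2.029 -3.357 1.418
vertex 2.58 -3.656 0.786
vertex 2.048 -4.037 1.389
endloop
endfacet
facet normal -0.189 -0.047 0.981
outer loop
vertex 2.029 -3.357 1.418
vertex 2.048 -4.037 1.389
vertex 3.64 -3.664 1.714
endloop
endfacet
facet normal -0.752 0.006 -0.659
outer loop
vertex 2.048 -4.037 1.389
vertex 2.58 -3.656 0.786
vertex 2.379 -4.494 1.007
endloop
endfacet
facet normal -0.005 -0.644 0.765
outer loop
vertex 2.048 -4.037 1.389
vertex 2.379 -4.494 1.007
vertex 3.64 -3.664 1.714
endloop
endfacet
facet normal -0.753 0.007 -0.658
outer loop
vertex 2.379 -4.494 1.007
vertex 2.58 -3.656 0.786
vertex 2.827 -4.46 0.495
endloop
endfacet
facet normal 0.404 -0.866 0.296
outer loop
vertex 2.379 -4.494 1.007
vertex 2.827 -4.46 0.495
vertex 3.64 -3.664 1.714
endloop
endfacet
facet normal -0.753 0.007 -0.658
outer loop
vertex 2.827 -4.46 0.495
vertex 2.58 -3.656 0.786
vertex 3.13 -3.954 0.154
endloop
endfacet
facet normal 0.799 -0.582 -0.153
outer loop
vertex 2.827 -4.46 0.495
vertex 3.13 -3.954 0.154
vertex 3.64 -3.664 1.714
endloop
endfacet
facet normal -0.753 0.006 -0.658
outer loop
vertex 3.13 -3.954 0.154
vertex 2.58 -3.656 0.786
vertex 3.111 -3.274 0.182
endloop
endfacet
facet normal 0.948 0.040 -0.317
outer loop
vertex 3.13 -3.954 0.154
vertex 3.111 -3.274 0.182
vertex 3.64 -3.664 1.714
endloop
endfacet

endsolid


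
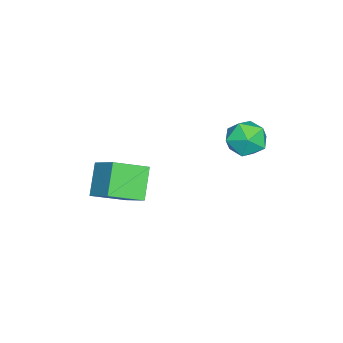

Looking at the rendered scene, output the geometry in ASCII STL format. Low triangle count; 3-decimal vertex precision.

solid 
facet normal -0.480 -0.553 0.681
outer loop
vertex 0.734 2.858 0.423
vertex 1.257 2.015 0.108
vertex 1.644 2.613 0.866
endloop
endfacet
facet normal -0.408 0.121 0.905
outer loop
vertex 0.734 2.858 0.423
vertex 1.644 2.613 0.866
vertex 1.427 3.605 0.636
endloop
endfacet
facet normal -0.721 0.548 0.424
outer loop
vertex 0.734 2.858 0.423
vertex 1.427 3.605 0.636
vertex 0.907 3.619 -0.266
endloop
endfacet
facet normal -0.986 0.137 -0.096
outer loop
vertex 0.734 2.858 0.423
vertex 0.907 3.619 -0.266
vertex 0.802 2.637 -0.592
endloop
endfacet
facet normal -0.838 -0.543 0.062
outer loop
vertex 0.734 2.858 0.423
vertex 0.802 2.637 -0.592
vertex 1.257 2.015 0.108
endloop
endfacet
facet normal 0.288 0.276 0.917
outer loop
vertex 1.427 3.605 0.636
vertex 1.644 2.613 0.866
vertex 2.378 3.223 0.452
endloop
endfacet
facet normal 0.171 -0.814 0.555
outer loop
vertex 1.644 2.613 0.866
vertex 1.257 2.015 0.108
vertex 2.273 2.241 0.126
endloop
endfacet
facet normal -0.407 -0.798 -0.445
outer loop
vertex 1.257 2.015 0.108
vertex 0.802 2.637 -0.592
vertex 1.753 2.255 -0.776
endloop
endfacet
facet normal -0.646 0.302 -0.701
outer loop
vertex 0.802 2.637 -0.592
vertex 0.907 3.619 -0.266
vertex 1.536 3.247 -1.006
endloop
endfacet
facet normal -0.217 0.966 0.140
outer loop
vertex 0.907 3.619 -0.266
vertex 1.427 3.605 0.636
vertex 1.923 3.845 -0.248
endloop
endfacet
facet normal 0.986 -0.137 0.096
outer loop
vertex 2.446 3.002 -0.563
vertex 2.378 3.223 0.452
vertex 2.273 2.241 0.126
endloop
endfacet
facet normal 0.721 -0.548 -0.424
outer loop
vertex 2.446 3.002 -0.563
vertex 2.273 2.241 0.126
vertex 1.753 2.255 -0.776
endloop
endfacet
facet normal 0.408 -0.121 -0.905
outer loop
vertex 2.446 3.002 -0.563
vertex 1.753 2.255 -0.776
vertex 1.536 3.247 -1.006
endloop
endfacet
facet normal 0.480 0.553 -0.681
outer loop
vertex 2.446 3.002 -0.563
vertex 1.536 3.247 -1.006
vertex 1.923 3.845 -0.248
endloop
endfacet
facet normal 0.838 0.543 -0.062
outer loop
vertex 2.446 3.002 -0.563
vertex 1.923 3.845 -0.248
vertex 2.378 3.223 0.452
endloop
endfacet
facet normal 0.646 -0.302 0.701
outer loop
vertex 2.273 2.241 0.126
vertex 2.378 3.223 0.452
vertex 1.644 2.613 0.866
endloop
endfacet
facet normal 0.217 -0.966 -0.140
outer loop
vertex 1.753 2.255 -0.776
vertex 2.273 2.241 0.126
vertex 1.257 2.015 0.108
endloop
endfacet
facet normal -0.288 -0.276 -0.917
outer loop
vertex 1.536 3.247 -1.006
vertex 1.753 2.255 -0.776
vertex 0.802 2.637 -0.592
endloop
endfacet
facet normal -0.171 0.814 -0.555
outer loop
vertex 1.923 3.845 -0.248
vertex 1.536 3.247 -1.006
vertex 0.907 3.619 -0.266
endloop
endfacet
facet normal 0.407 0.798 0.445
outer loop
vertex 2.378 3.223 0.452
vertex 1.923 3.845 -0.248
vertex 1.427 3.605 0.636
endloop
endfacet
facet normal -0.678 -0.095 0.729
outer loop
vertex 3.391 -3.185 -1.776
vertex 4.298 -2.034 -0.783
vertex 2.484 -1.889 -2.45
endloop
endfacet
facet normal -0.512 -0.650 -0.561
outer loop
vertex 3.642 -1.726 -3.697
vertex 3.391 -3.185 -1.776
vertex 2.484 -1.889 -2.45
endloop
endfacet
facet normal -0.678 -0.096 0.729
outer loop
vertex 2.484 -1.889 -2.45
vertex 4.298 -2.034 -0.783
vertex 3.39 -0.738 -1.457
endloop
endfacet
facet normal -0.528 0.754 -0.392
outer loop
vertex 3.39 -0.738 -1.457
vertex 3.642 -1.726 -3.697
vertex 2.484 -1.889 -2.45
endloop
endfacet
facet normal 0.528 -0.754 0.392
outer loop
vertex 3.391 -3.185 -1.776
vertex 5.456 -1.871 -2.03
vertex 4.298 -2.034 -0.783
endloop
endfacet
facet normal -0.512 -0.650 -0.561
outer loop
vertex 4.55 -3.022 -3.023
vertex 3.391 -3.185 -1.776
vertex 3.642 -1.726 -3.697
endloop
endfacet
facet normal 0.528 -0.754 0.392
outer loop
vertex 4.55 -3.022 -3.023
vertex 5.456 -1.871 -2.03
vertex 3.391 -3.185 -1.776
endloop
endfacet
facet normal 0.512 0.651 0.561
outer loop
vertex 4.298 -2.034 -0.783
vertex 5.456 -1.871 -2.03
vertex 3.39 -0.738 -1.457
endloop
endfacet
facet normal -0.528 0.754 -0.392
outer loop
vertex 4.549 -0.575 -2.704
vertex 3.642 -1.726 -3.697
vertex 3.39 -0.738 -1.457
endloop
endfacet
facet normal 0.512 0.650 0.561
outer loop
vertex 3.39 -0.738 -1.457
vertex 5.456 -1.871 -2.03
vertex 4.549 -0.575 -2.704
endloop
endfacet
facet normal 0.677 0.095 -0.729
outer loop
vertex 4.549 -0.575 -2.704
vertex 4.55 -3.022 -3.023
vertex 3.642 -1.726 -3.697
endloop
endfacet
facet normal 0.678 0.095 -0.729
outer loop
vertex 5.456 -1.871 -2.03
vertex 4.55 -3.022 -3.023
vertex 4.549 -0.575 -2.704
endloop
endfacet

endsolid


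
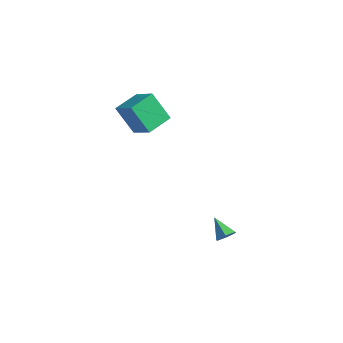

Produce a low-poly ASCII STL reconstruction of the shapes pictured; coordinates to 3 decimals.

solid 
facet normal -0.508 -0.214 0.834
outer loop
vertex -1.727 -3.334 4.287
vertex -1.826 -1.657 4.657
vertex -3.231 -3.227 3.399
endloop
endfacet
facet normal 0.057 -0.975 -0.215
outer loop
vertex -2.174 -2.783 1.663
vertex -1.727 -3.334 4.287
vertex -3.231 -3.227 3.399
endloop
endfacet
facet normal -0.508 -0.214 0.834
outer loop
vertex -3.231 -3.227 3.399
vertex -1.826 -1.657 4.657
vertex -3.33 -1.55 3.768
endloop
endfacet
facet normal -0.859 0.061 -0.508
outer loop
vertex -3.33 -1.55 3.768
vertex -2.174 -2.783 1.663
vertex -3.231 -3.227 3.399
endloop
endfacet
facet normal 0.859 -0.061 0.508
outer loop
vertex -1.727 -3.334 4.287
vertex -0.769 -1.213 2.921
vertex -1.826 -1.657 4.657
endloop
endfacet
facet normal 0.057 -0.975 -0.215
outer loop
vertex -0.67 -2.89 2.552
vertex -1.727 -3.334 4.287
vertex -2.174 -2.783 1.663
endloop
endfacet
facet normal 0.859 -0.061 0.508
outer loop
vertex -0.67 -2.89 2.552
vertex -0.769 -1.213 2.921
vertex -1.727 -3.334 4.287
endloop
endfacet
facet normal -0.057 0.975 0.214
outer loop
vertex -1.826 -1.657 4.657
vertex -0.769 -1.213 2.921
vertex -3.33 -1.55 3.768
endloop
endfacet
facet normal -0.859 0.061 -0.508
outer loop
vertex -2.273 -1.106 2.033
vertex -2.174 -2.783 1.663
vertex -3.33 -1.55 3.768
endloop
endfacet
facet normal -0.057 0.975 0.215
outer loop
vertex -3.33 -1.55 3.768
vertex -0.769 -1.213 2.921
vertex -2.273 -1.106 2.033
endloop
endfacet
facet normal 0.508 0.214 -0.834
outer loop
vertex -2.273 -1.106 2.033
vertex -0.67 -2.89 2.552
vertex -2.174 -2.783 1.663
endloop
endfacet
facet normal 0.508 0.214 -0.835
outer loop
vertex -0.769 -1.213 2.921
vertex -0.67 -2.89 2.552
vertex -2.273 -1.106 2.033
endloop
endfacet
facet normal 0.784 -0.100 -0.613
outer loop
vertex 4.66 -1.195 -3.913
vertex 4.258 -1.513 -4.375
vertex 4.33 -0.827 -4.395
endloop
endfacet
facet normal 0.069 0.815 0.575
outer loop
vertex 4.66 -1.195 -3.913
vertex 4.33 -0.827 -4.395
vertex 3.122 -1.367 -3.485
endloop
endfacet
facet normal 0.783 -0.100 -0.614
outer loop
vertex 4.33 -0.827 -4.395
vertex 4.258 -1.513 -4.375
vertex 3.928 -1.144 -4.856
endloop
endfacet
facet normal -0.497 0.854 -0.153
outer loop
vertex 4.33 -0.827 -4.395
vertex 3.928 -1.144 -4.856
vertex 3.122 -1.367 -3.485
endloop
endfacet
facet normal 0.783 -0.100 -0.614
outer loop
vertex 3.928 -1.144 -4.856
vertex 4.258 -1.513 -4.375
vertex 3.855 -1.83 -4.837
endloop
endfacet
facet normal -0.865 0.078 -0.496
outer loop
vertex 3.928 -1.144 -4.856
vertex 3.855 -1.83 -4.837
vertex 3.122 -1.367 -3.485
endloop
endfacet
facet normal 0.783 -0.101 -0.614
outer loop
vertex 3.855 -1.83 -4.837
vertex 4.258 -1.513 -4.375
vertex 4.185 -2.199 -4.355
endloop
endfacet
facet normal -0.666 -0.738 -0.109
outer loop
vertex 3.855 -1.83 -4.837
vertex 4.185 -2.199 -4.355
vertex 3.122 -1.367 -3.485
endloop
endfacet
facet normal 0.783 -0.101 -0.614
outer loop
vertex 4.185 -2.199 -4.355
vertex 4.258 -1.513 -4.375
vertex 4.588 -1.881 -3.894
endloop
endfacet
facet normal -0.099 -0.777 0.622
outer loop
vertex 4.185 -2.199 -4.355
vertex 4.588 -1.881 -3.894
vertex 3.122 -1.367 -3.485
endloop
endfacet
facet normal 0.783 -0.099 -0.613
outer loop
vertex 4.588 -1.881 -3.894
vertex 4.258 -1.513 -4.375
vertex 4.66 -1.195 -3.913
endloop
endfacet
facet normal 0.268 -0.001 0.963
outer loop
vertex 4.588 -1.881 -3.894
vertex 4.66 -1.195 -3.913
vertex 3.122 -1.367 -3.485
endloop
endfacet

endsolid


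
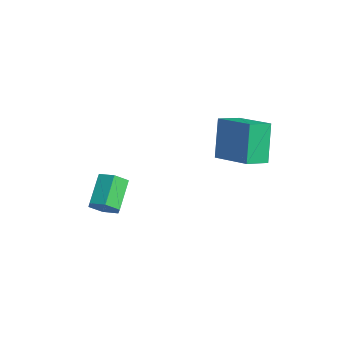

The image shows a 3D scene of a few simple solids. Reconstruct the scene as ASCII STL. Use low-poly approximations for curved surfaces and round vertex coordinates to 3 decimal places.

solid 
facet normal 0.441 -0.748 -0.496
outer loop
vertex -2.286 -2.277 -2.643
vertex -2.626 -2.787 -2.177
vertex -2.977 -2.564 -2.825
endloop
endfacet
facet normal -0.009 0.550 -0.835
outer loop
vertex -2.286 -2.277 -2.643
vertex -2.977 -2.564 -2.825
vertex -2.995 -1.082 -1.848
endloop
endfacet
facet normal -0.008 0.550 -0.835
outer loop
vertex -2.995 -1.082 -1.848
vertex -2.977 -2.564 -2.825
vertex -3.685 -1.37 -2.031
endloop
endfacet
facet normal -0.443 0.746 0.497
outer loop
vertex -2.995 -1.082 -1.848
vertex -3.685 -1.37 -2.031
vertex -3.334 -1.593 -1.383
endloop
endfacet
facet normal 0.443 -0.746 -0.497
outer loop
vertex -2.977 -2.564 -2.825
vertex -2.626 -2.787 -2.177
vertex -3.316 -3.075 -2.36
endloop
endfacet
facet normal -0.781 -0.049 -0.623
outer loop
vertex -2.977 -2.564 -2.825
vertex -3.316 -3.075 -2.36
vertex -3.685 -1.37 -2.031
endloop
endfacet
facet normal -0.780 -0.049 -0.624
outer loop
vertex -3.685 -1.37 -2.031
vertex -3.316 -3.075 -2.36
vertex -4.025 -1.88 -1.566
endloop
endfacet
facet normal -0.442 0.747 0.496
outer loop
vertex -3.685 -1.37 -2.031
vertex -4.025 -1.88 -1.566
vertex -3.334 -1.593 -1.383
endloop
endfacet
facet normal 0.443 -0.746 -0.497
outer loop
vertex -3.316 -3.075 -2.36
vertex -2.626 -2.787 -2.177
vertex -2.965 -3.298 -1.712
endloop
endfacet
facet normal -0.772 -0.599 0.212
outer loop
vertex -3.316 -3.075 -2.36
vertex -2.965 -3.298 -1.712
vertex -4.025 -1.88 -1.566
endloop
endfacet
facet normal -0.772 -0.599 0.212
outer loop
vertex -4.025 -1.88 -1.566
vertex -2.965 -3.298 -1.712
vertex -3.674 -2.103 -0.917
endloop
endfacet
facet normal -0.442 0.748 0.496
outer loop
vertex -4.025 -1.88 -1.566
vertex -3.674 -2.103 -0.917
vertex -3.334 -1.593 -1.383
endloop
endfacet
facet normal 0.443 -0.746 -0.497
outer loop
vertex -2.965 -3.298 -1.712
vertex -2.626 -2.787 -2.177
vertex -2.275 -3.01 -1.529
endloop
endfacet
facet normal 0.008 -0.550 0.835
outer loop
vertex -2.965 -3.298 -1.712
vertex -2.275 -3.01 -1.529
vertex -3.674 -2.103 -0.917
endloop
endfacet
facet normal 0.009 -0.550 0.835
outer loop
vertex -3.674 -2.103 -0.917
vertex -2.275 -3.01 -1.529
vertex -2.983 -1.816 -0.735
endloop
endfacet
facet normal -0.441 0.748 0.496
outer loop
vertex -3.674 -2.103 -0.917
vertex -2.983 -1.816 -0.735
vertex -3.334 -1.593 -1.383
endloop
endfacet
facet normal 0.442 -0.747 -0.496
outer loop
vertex -2.275 -3.01 -1.529
vertex -2.626 -2.787 -2.177
vertex -1.935 -2.5 -1.994
endloop
endfacet
facet normal 0.780 0.048 0.623
outer loop
vertex -2.275 -3.01 -1.529
vertex -1.935 -2.5 -1.994
vertex -2.983 -1.816 -0.735
endloop
endfacet
facet normal 0.781 0.049 0.623
outer loop
vertex -2.983 -1.816 -0.735
vertex -1.935 -2.5 -1.994
vertex -2.644 -1.305 -1.2
endloop
endfacet
facet normal -0.443 0.746 0.497
outer loop
vertex -2.983 -1.816 -0.735
vertex -2.644 -1.305 -1.2
vertex -3.334 -1.593 -1.383
endloop
endfacet
facet normal 0.442 -0.748 -0.496
outer loop
vertex -1.935 -2.5 -1.994
vertex -2.626 -2.787 -2.177
vertex -2.286 -2.277 -2.643
endloop
endfacet
facet normal 0.772 0.599 -0.212
outer loop
vertex -1.935 -2.5 -1.994
vertex -2.286 -2.277 -2.643
vertex -2.644 -1.305 -1.2
endloop
endfacet
facet normal 0.772 0.599 -0.212
outer loop
vertex -2.644 -1.305 -1.2
vertex -2.286 -2.277 -2.643
vertex -2.995 -1.082 -1.848
endloop
endfacet
facet normal -0.443 0.746 0.497
outer loop
vertex -2.644 -1.305 -1.2
vertex -2.995 -1.082 -1.848
vertex -3.334 -1.593 -1.383
endloop
endfacet
facet normal -0.355 0.438 0.826
outer loop
vertex 0.332 1.123 3.482
vertex 2.176 1.11 4.281
vertex 0.545 2.193 3.006
endloop
endfacet
facet normal -0.918 0.006 -0.397
outer loop
vertex 1.244 1.33 1.379
vertex 0.332 1.123 3.482
vertex 0.545 2.193 3.006
endloop
endfacet
facet normal -0.355 0.438 0.826
outer loop
vertex 0.545 2.193 3.006
vertex 2.176 1.11 4.281
vertex 2.39 2.18 3.806
endloop
endfacet
facet normal 0.180 0.899 -0.400
outer loop
vertex 2.39 2.18 3.806
vertex 1.244 1.33 1.379
vertex 0.545 2.193 3.006
endloop
endfacet
facet normal -0.180 -0.899 0.400
outer loop
vertex 0.332 1.123 3.482
vertex 2.875 0.247 2.654
vertex 2.176 1.11 4.281
endloop
endfacet
facet normal -0.918 0.007 -0.397
outer loop
vertex 1.03 0.26 1.854
vertex 0.332 1.123 3.482
vertex 1.244 1.33 1.379
endloop
endfacet
facet normal -0.180 -0.899 0.400
outer loop
vertex 1.03 0.26 1.854
vertex 2.875 0.247 2.654
vertex 0.332 1.123 3.482
endloop
endfacet
facet normal 0.917 -0.007 0.398
outer loop
vertex 2.176 1.11 4.281
vertex 2.875 0.247 2.654
vertex 2.39 2.18 3.806
endloop
endfacet
facet normal 0.179 0.899 -0.400
outer loop
vertex 3.088 1.317 2.178
vertex 1.244 1.33 1.379
vertex 2.39 2.18 3.806
endloop
endfacet
facet normal 0.918 -0.006 0.397
outer loop
vertex 2.39 2.18 3.806
vertex 2.875 0.247 2.654
vertex 3.088 1.317 2.178
endloop
endfacet
facet normal 0.355 -0.438 -0.826
outer loop
vertex 3.088 1.317 2.178
vertex 1.03 0.26 1.854
vertex 1.244 1.33 1.379
endloop
endfacet
facet normal 0.355 -0.438 -0.826
outer loop
vertex 2.875 0.247 2.654
vertex 1.03 0.26 1.854
vertex 3.088 1.317 2.178
endloop
endfacet

endsolid


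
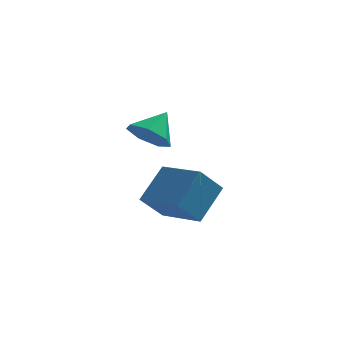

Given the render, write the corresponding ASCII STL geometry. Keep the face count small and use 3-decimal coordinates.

solid 
facet normal -0.405 -0.622 -0.670
outer loop
vertex 2.544 -3.337 1.537
vertex 1.896 -2.826 1.454
vertex 2.608 -2.831 1.029
endloop
endfacet
facet normal 0.987 0.034 0.158
outer loop
vertex 2.544 -3.337 1.537
vertex 2.608 -2.831 1.029
vertex 2.384 -2.074 2.266
endloop
endfacet
facet normal -0.405 -0.622 -0.671
outer loop
vertex 2.608 -2.831 1.029
vertex 1.896 -2.826 1.454
vertex 2.136 -2.321 0.841
endloop
endfacet
facet normal 0.755 0.611 -0.237
outer loop
vertex 2.608 -2.831 1.029
vertex 2.136 -2.321 0.841
vertex 2.384 -2.074 2.266
endloop
endfacet
facet normal -0.404 -0.622 -0.671
outer loop
vertex 2.136 -2.321 0.841
vertex 1.896 -2.826 1.454
vertex 1.482 -2.192 1.115
endloop
endfacet
facet normal 0.113 0.975 -0.189
outer loop
vertex 2.136 -2.321 0.841
vertex 1.482 -2.192 1.115
vertex 2.384 -2.074 2.266
endloop
endfacet
facet normal -0.404 -0.622 -0.671
outer loop
vertex 1.482 -2.192 1.115
vertex 1.896 -2.826 1.454
vertex 1.14 -2.54 1.644
endloop
endfacet
facet normal -0.452 0.851 0.267
outer loop
vertex 1.482 -2.192 1.115
vertex 1.14 -2.54 1.644
vertex 2.384 -2.074 2.266
endloop
endfacet
facet normal -0.404 -0.622 -0.671
outer loop
vertex 1.14 -2.54 1.644
vertex 1.896 -2.826 1.454
vertex 1.367 -3.104 2.03
endloop
endfacet
facet normal -0.518 0.331 0.789
outer loop
vertex 1.14 -2.54 1.644
vertex 1.367 -3.104 2.03
vertex 2.384 -2.074 2.266
endloop
endfacet
facet normal -0.404 -0.622 -0.671
outer loop
vertex 1.367 -3.104 2.03
vertex 1.896 -2.826 1.454
vertex 1.992 -3.459 1.983
endloop
endfacet
facet normal -0.035 -0.191 0.981
outer loop
vertex 1.367 -3.104 2.03
vertex 1.992 -3.459 1.983
vertex 2.384 -2.074 2.266
endloop
endfacet
facet normal -0.404 -0.622 -0.671
outer loop
vertex 1.992 -3.459 1.983
vertex 1.896 -2.826 1.454
vertex 2.544 -3.337 1.537
endloop
endfacet
facet normal 0.637 -0.323 0.700
outer loop
vertex 1.992 -3.459 1.983
vertex 2.544 -3.337 1.537
vertex 2.384 -2.074 2.266
endloop
endfacet
facet normal -0.783 0.605 -0.140
outer loop
vertex 1.868 0.387 -1.094
vertex 2.541 1.036 -2.054
vertex 1.253 -0.674 -2.242
endloop
endfacet
facet normal -0.503 -0.484 0.716
outer loop
vertex 2.679 -1.776 -1.986
vertex 1.868 0.387 -1.094
vertex 1.253 -0.674 -2.242
endloop
endfacet
facet normal -0.783 0.605 -0.141
outer loop
vertex 1.253 -0.674 -2.242
vertex 2.541 1.036 -2.054
vertex 1.927 -0.026 -3.202
endloop
endfacet
facet normal -0.366 -0.632 -0.683
outer loop
vertex 1.927 -0.026 -3.202
vertex 2.679 -1.776 -1.986
vertex 1.253 -0.674 -2.242
endloop
endfacet
facet normal 0.366 0.632 0.683
outer loop
vertex 1.868 0.387 -1.094
vertex 3.967 -0.066 -1.798
vertex 2.541 1.036 -2.054
endloop
endfacet
facet normal -0.503 -0.484 0.716
outer loop
vertex 3.293 -0.714 -0.838
vertex 1.868 0.387 -1.094
vertex 2.679 -1.776 -1.986
endloop
endfacet
facet normal 0.366 0.632 0.683
outer loop
vertex 3.293 -0.714 -0.838
vertex 3.967 -0.066 -1.798
vertex 1.868 0.387 -1.094
endloop
endfacet
facet normal 0.503 0.484 -0.716
outer loop
vertex 2.541 1.036 -2.054
vertex 3.967 -0.066 -1.798
vertex 1.927 -0.026 -3.202
endloop
endfacet
facet normal -0.365 -0.632 -0.683
outer loop
vertex 3.352 -1.127 -2.946
vertex 2.679 -1.776 -1.986
vertex 1.927 -0.026 -3.202
endloop
endfacet
facet normal 0.503 0.484 -0.716
outer loop
vertex 1.927 -0.026 -3.202
vertex 3.967 -0.066 -1.798
vertex 3.352 -1.127 -2.946
endloop
endfacet
facet normal 0.784 -0.605 0.140
outer loop
vertex 3.352 -1.127 -2.946
vertex 3.293 -0.714 -0.838
vertex 2.679 -1.776 -1.986
endloop
endfacet
facet normal 0.783 -0.606 0.141
outer loop
vertex 3.967 -0.066 -1.798
vertex 3.293 -0.714 -0.838
vertex 3.352 -1.127 -2.946
endloop
endfacet

endsolid


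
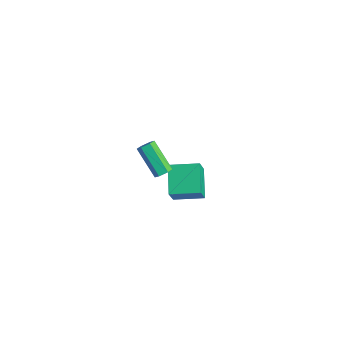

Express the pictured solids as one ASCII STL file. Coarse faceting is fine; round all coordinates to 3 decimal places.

solid 
facet normal 0.738 0.078 -0.671
outer loop
vertex 2.988 -3.18 3.075
vertex 2.635 -3.221 2.682
vertex 2.761 -2.745 2.876
endloop
endfacet
facet normal 0.522 0.565 0.639
outer loop
vertex 2.988 -3.18 3.075
vertex 2.761 -2.745 2.876
vertex 1.499 -3.337 4.431
endloop
endfacet
facet normal 0.522 0.565 0.639
outer loop
vertex 1.499 -3.337 4.431
vertex 2.761 -2.745 2.876
vertex 1.272 -2.902 4.232
endloop
endfacet
facet normal -0.737 -0.077 0.672
outer loop
vertex 1.499 -3.337 4.431
vertex 1.272 -2.902 4.232
vertex 1.145 -3.379 4.038
endloop
endfacet
facet normal 0.738 0.078 -0.671
outer loop
vertex 2.761 -2.745 2.876
vertex 2.635 -3.221 2.682
vertex 2.408 -2.786 2.483
endloop
endfacet
facet normal -0.110 0.994 -0.005
outer loop
vertex 2.761 -2.745 2.876
vertex 2.408 -2.786 2.483
vertex 1.272 -2.902 4.232
endloop
endfacet
facet normal -0.109 0.994 -0.005
outer loop
vertex 1.272 -2.902 4.232
vertex 2.408 -2.786 2.483
vertex 0.918 -2.943 3.839
endloop
endfacet
facet normal -0.737 -0.077 0.672
outer loop
vertex 1.272 -2.902 4.232
vertex 0.918 -2.943 3.839
vertex 1.145 -3.379 4.038
endloop
endfacet
facet normal 0.737 0.077 -0.672
outer loop
vertex 2.408 -2.786 2.483
vertex 2.635 -3.221 2.682
vertex 2.281 -3.263 2.289
endloop
endfacet
facet normal -0.632 0.430 -0.645
outer loop
vertex 2.408 -2.786 2.483
vertex 2.281 -3.263 2.289
vertex 0.918 -2.943 3.839
endloop
endfacet
facet normal -0.632 0.429 -0.645
outer loop
vertex 0.918 -2.943 3.839
vertex 2.281 -3.263 2.289
vertex 0.792 -3.42 3.645
endloop
endfacet
facet normal -0.738 -0.078 0.671
outer loop
vertex 0.918 -2.943 3.839
vertex 0.792 -3.42 3.645
vertex 1.145 -3.379 4.038
endloop
endfacet
facet normal 0.737 0.077 -0.672
outer loop
vertex 2.281 -3.263 2.289
vertex 2.635 -3.221 2.682
vertex 2.508 -3.698 2.488
endloop
endfacet
facet normal -0.522 -0.565 -0.639
outer loop
vertex 2.281 -3.263 2.289
vertex 2.508 -3.698 2.488
vertex 0.792 -3.42 3.645
endloop
endfacet
facet normal -0.522 -0.565 -0.639
outer loop
vertex 0.792 -3.42 3.645
vertex 2.508 -3.698 2.488
vertex 1.019 -3.855 3.844
endloop
endfacet
facet normal -0.738 -0.078 0.671
outer loop
vertex 0.792 -3.42 3.645
vertex 1.019 -3.855 3.844
vertex 1.145 -3.379 4.038
endloop
endfacet
facet normal 0.737 0.077 -0.672
outer loop
vertex 2.508 -3.698 2.488
vertex 2.635 -3.221 2.682
vertex 2.862 -3.657 2.881
endloop
endfacet
facet normal 0.109 -0.994 0.005
outer loop
vertex 2.508 -3.698 2.488
vertex 2.862 -3.657 2.881
vertex 1.019 -3.855 3.844
endloop
endfacet
facet normal 0.110 -0.994 0.005
outer loop
vertex 1.019 -3.855 3.844
vertex 2.862 -3.657 2.881
vertex 1.372 -3.814 4.237
endloop
endfacet
facet normal -0.738 -0.078 0.671
outer loop
vertex 1.019 -3.855 3.844
vertex 1.372 -3.814 4.237
vertex 1.145 -3.379 4.038
endloop
endfacet
facet normal 0.738 0.078 -0.671
outer loop
vertex 2.862 -3.657 2.881
vertex 2.635 -3.221 2.682
vertex 2.988 -3.18 3.075
endloop
endfacet
facet normal 0.632 -0.429 0.645
outer loop
vertex 2.862 -3.657 2.881
vertex 2.988 -3.18 3.075
vertex 1.372 -3.814 4.237
endloop
endfacet
facet normal 0.632 -0.430 0.644
outer loop
vertex 1.372 -3.814 4.237
vertex 2.988 -3.18 3.075
vertex 1.499 -3.337 4.431
endloop
endfacet
facet normal -0.737 -0.077 0.672
outer loop
vertex 1.372 -3.814 4.237
vertex 1.499 -3.337 4.431
vertex 1.145 -3.379 4.038
endloop
endfacet
facet normal -0.596 -0.791 -0.139
outer loop
vertex -0.287 -0.956 -3.375
vertex -1.737 -0.037 -2.389
vertex -0.853 -0.27 -4.847
endloop
endfacet
facet normal 0.733 -0.464 -0.498
outer loop
vertex 0.237 1.177 -4.591
vertex -0.287 -0.956 -3.375
vertex -0.853 -0.27 -4.847
endloop
endfacet
facet normal -0.596 -0.791 -0.139
outer loop
vertex -0.853 -0.27 -4.847
vertex -1.737 -0.037 -2.389
vertex -2.303 0.649 -3.861
endloop
endfacet
facet normal -0.329 0.399 -0.856
outer loop
vertex -2.303 0.649 -3.861
vertex 0.237 1.177 -4.591
vertex -0.853 -0.27 -4.847
endloop
endfacet
facet normal 0.329 -0.399 0.856
outer loop
vertex -0.287 -0.956 -3.375
vertex -0.647 1.41 -2.133
vertex -1.737 -0.037 -2.389
endloop
endfacet
facet normal 0.733 -0.464 -0.498
outer loop
vertex 0.803 0.491 -3.119
vertex -0.287 -0.956 -3.375
vertex 0.237 1.177 -4.591
endloop
endfacet
facet normal 0.329 -0.399 0.856
outer loop
vertex 0.803 0.491 -3.119
vertex -0.647 1.41 -2.133
vertex -0.287 -0.956 -3.375
endloop
endfacet
facet normal -0.733 0.464 0.498
outer loop
vertex -1.737 -0.037 -2.389
vertex -0.647 1.41 -2.133
vertex -2.303 0.649 -3.861
endloop
endfacet
facet normal -0.329 0.399 -0.856
outer loop
vertex -1.213 2.096 -3.605
vertex 0.237 1.177 -4.591
vertex -2.303 0.649 -3.861
endloop
endfacet
facet normal -0.733 0.464 0.498
outer loop
vertex -2.303 0.649 -3.861
vertex -0.647 1.41 -2.133
vertex -1.213 2.096 -3.605
endloop
endfacet
facet normal 0.596 0.791 0.139
outer loop
vertex -1.213 2.096 -3.605
vertex 0.803 0.491 -3.119
vertex 0.237 1.177 -4.591
endloop
endfacet
facet normal 0.596 0.791 0.139
outer loop
vertex -0.647 1.41 -2.133
vertex 0.803 0.491 -3.119
vertex -1.213 2.096 -3.605
endloop
endfacet

endsolid


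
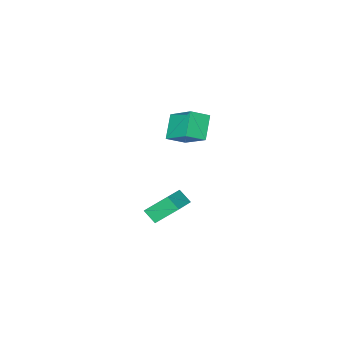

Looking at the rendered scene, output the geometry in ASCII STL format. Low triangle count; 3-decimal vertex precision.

solid 
facet normal -0.515 -0.373 0.772
outer loop
vertex -1.155 2.286 4.796
vertex -2.22 2.686 4.278
vertex -1.356 0.387 3.745
endloop
endfacet
facet normal 0.852 -0.320 0.415
outer loop
vertex -0.46 1.034 2.402
vertex -1.155 2.286 4.796
vertex -1.356 0.387 3.745
endloop
endfacet
facet normal -0.515 -0.372 0.772
outer loop
vertex -1.356 0.387 3.745
vertex -2.22 2.686 4.278
vertex -2.422 0.786 3.227
endloop
endfacet
facet normal -0.092 -0.872 -0.481
outer loop
vertex -2.422 0.786 3.227
vertex -0.46 1.034 2.402
vertex -1.356 0.387 3.745
endloop
endfacet
facet normal 0.093 0.871 0.482
outer loop
vertex -1.155 2.286 4.796
vertex -1.324 3.333 2.935
vertex -2.22 2.686 4.278
endloop
endfacet
facet normal 0.852 -0.320 0.415
outer loop
vertex -0.258 2.934 3.453
vertex -1.155 2.286 4.796
vertex -0.46 1.034 2.402
endloop
endfacet
facet normal 0.092 0.871 0.482
outer loop
vertex -0.258 2.934 3.453
vertex -1.324 3.333 2.935
vertex -1.155 2.286 4.796
endloop
endfacet
facet normal -0.852 0.320 -0.414
outer loop
vertex -2.22 2.686 4.278
vertex -1.324 3.333 2.935
vertex -2.422 0.786 3.227
endloop
endfacet
facet normal -0.093 -0.871 -0.482
outer loop
vertex -1.525 1.434 1.884
vertex -0.46 1.034 2.402
vertex -2.422 0.786 3.227
endloop
endfacet
facet normal -0.852 0.320 -0.415
outer loop
vertex -2.422 0.786 3.227
vertex -1.324 3.333 2.935
vertex -1.525 1.434 1.884
endloop
endfacet
facet normal 0.515 0.372 -0.772
outer loop
vertex -1.525 1.434 1.884
vertex -0.258 2.934 3.453
vertex -0.46 1.034 2.402
endloop
endfacet
facet normal 0.515 0.373 -0.772
outer loop
vertex -1.324 3.333 2.935
vertex -0.258 2.934 3.453
vertex -1.525 1.434 1.884
endloop
endfacet
facet normal -0.842 -0.473 -0.258
outer loop
vertex -1.064 -0.518 -3.714
vertex -1.975 0.451 -2.516
vertex -1.251 0.219 -4.453
endloop
endfacet
facet normal 0.509 -0.541 -0.669
outer loop
vertex 0.475 1.189 -3.924
vertex -1.064 -0.518 -3.714
vertex -1.251 0.219 -4.453
endloop
endfacet
facet normal -0.842 -0.474 -0.258
outer loop
vertex -1.251 0.219 -4.453
vertex -1.975 0.451 -2.516
vertex -2.163 1.188 -3.255
endloop
endfacet
facet normal -0.177 0.695 -0.697
outer loop
vertex -2.163 1.188 -3.255
vertex 0.475 1.189 -3.924
vertex -1.251 0.219 -4.453
endloop
endfacet
facet normal 0.177 -0.695 0.697
outer loop
vertex -1.064 -0.518 -3.714
vertex -0.249 1.421 -1.987
vertex -1.975 0.451 -2.516
endloop
endfacet
facet normal 0.509 -0.541 -0.669
outer loop
vertex 0.663 0.452 -3.185
vertex -1.064 -0.518 -3.714
vertex 0.475 1.189 -3.924
endloop
endfacet
facet normal 0.177 -0.695 0.697
outer loop
vertex 0.663 0.452 -3.185
vertex -0.249 1.421 -1.987
vertex -1.064 -0.518 -3.714
endloop
endfacet
facet normal -0.509 0.541 0.669
outer loop
vertex -1.975 0.451 -2.516
vertex -0.249 1.421 -1.987
vertex -2.163 1.188 -3.255
endloop
endfacet
facet normal -0.177 0.695 -0.697
outer loop
vertex -0.436 2.158 -2.726
vertex 0.475 1.189 -3.924
vertex -2.163 1.188 -3.255
endloop
endfacet
facet normal -0.509 0.542 0.669
outer loop
vertex -2.163 1.188 -3.255
vertex -0.249 1.421 -1.987
vertex -0.436 2.158 -2.726
endloop
endfacet
facet normal 0.842 0.473 0.258
outer loop
vertex -0.436 2.158 -2.726
vertex 0.663 0.452 -3.185
vertex 0.475 1.189 -3.924
endloop
endfacet
facet normal 0.842 0.473 0.259
outer loop
vertex -0.249 1.421 -1.987
vertex 0.663 0.452 -3.185
vertex -0.436 2.158 -2.726
endloop
endfacet

endsolid


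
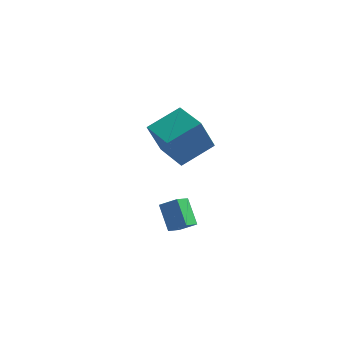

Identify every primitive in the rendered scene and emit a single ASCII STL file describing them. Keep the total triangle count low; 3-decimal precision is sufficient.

solid 
facet normal -0.569 -0.730 -0.378
outer loop
vertex -0.148 0.303 -1.642
vertex -1.702 1.53 -1.673
vertex 0.355 0.892 -3.54
endloop
endfacet
facet normal 0.785 -0.620 0.016
outer loop
vertex 1.522 2.39 -2.767
vertex -0.148 0.303 -1.642
vertex 0.355 0.892 -3.54
endloop
endfacet
facet normal -0.569 -0.730 -0.378
outer loop
vertex 0.355 0.892 -3.54
vertex -1.702 1.53 -1.673
vertex -1.199 2.119 -3.571
endloop
endfacet
facet normal 0.245 0.287 -0.926
outer loop
vertex -1.199 2.119 -3.571
vertex 1.522 2.39 -2.767
vertex 0.355 0.892 -3.54
endloop
endfacet
facet normal -0.245 -0.287 0.926
outer loop
vertex -0.148 0.303 -1.642
vertex -0.535 3.028 -0.9
vertex -1.702 1.53 -1.673
endloop
endfacet
facet normal 0.785 -0.620 0.016
outer loop
vertex 1.019 1.801 -0.869
vertex -0.148 0.303 -1.642
vertex 1.522 2.39 -2.767
endloop
endfacet
facet normal -0.245 -0.287 0.926
outer loop
vertex 1.019 1.801 -0.869
vertex -0.535 3.028 -0.9
vertex -0.148 0.303 -1.642
endloop
endfacet
facet normal -0.785 0.620 -0.016
outer loop
vertex -1.702 1.53 -1.673
vertex -0.535 3.028 -0.9
vertex -1.199 2.119 -3.571
endloop
endfacet
facet normal 0.245 0.287 -0.926
outer loop
vertex -0.032 3.617 -2.798
vertex 1.522 2.39 -2.767
vertex -1.199 2.119 -3.571
endloop
endfacet
facet normal -0.785 0.620 -0.016
outer loop
vertex -1.199 2.119 -3.571
vertex -0.535 3.028 -0.9
vertex -0.032 3.617 -2.798
endloop
endfacet
facet normal 0.569 0.730 0.378
outer loop
vertex -0.032 3.617 -2.798
vertex 1.019 1.801 -0.869
vertex 1.522 2.39 -2.767
endloop
endfacet
facet normal 0.569 0.730 0.378
outer loop
vertex -0.535 3.028 -0.9
vertex 1.019 1.801 -0.869
vertex -0.032 3.617 -2.798
endloop
endfacet
facet normal -0.505 0.536 0.676
outer loop
vertex 0.945 -3.561 -3.082
vertex 1.81 -3.516 -2.471
vertex 1.198 -2.802 -3.495
endloop
endfacet
facet normal -0.816 -0.042 -0.576
outer loop
vertex 1.97 -3.624 -4.529
vertex 0.945 -3.561 -3.082
vertex 1.198 -2.802 -3.495
endloop
endfacet
facet normal -0.505 0.537 0.676
outer loop
vertex 1.198 -2.802 -3.495
vertex 1.81 -3.516 -2.471
vertex 2.063 -2.758 -2.884
endloop
endfacet
facet normal 0.282 0.842 -0.459
outer loop
vertex 2.063 -2.758 -2.884
vertex 1.97 -3.624 -4.529
vertex 1.198 -2.802 -3.495
endloop
endfacet
facet normal -0.281 -0.842 0.460
outer loop
vertex 0.945 -3.561 -3.082
vertex 2.582 -4.338 -3.505
vertex 1.81 -3.516 -2.471
endloop
endfacet
facet normal -0.816 -0.042 -0.576
outer loop
vertex 1.717 -4.382 -4.116
vertex 0.945 -3.561 -3.082
vertex 1.97 -3.624 -4.529
endloop
endfacet
facet normal -0.281 -0.843 0.459
outer loop
vertex 1.717 -4.382 -4.116
vertex 2.582 -4.338 -3.505
vertex 0.945 -3.561 -3.082
endloop
endfacet
facet normal 0.816 0.042 0.576
outer loop
vertex 1.81 -3.516 -2.471
vertex 2.582 -4.338 -3.505
vertex 2.063 -2.758 -2.884
endloop
endfacet
facet normal 0.281 0.843 -0.459
outer loop
vertex 2.835 -3.579 -3.918
vertex 1.97 -3.624 -4.529
vertex 2.063 -2.758 -2.884
endloop
endfacet
facet normal 0.816 0.042 0.576
outer loop
vertex 2.063 -2.758 -2.884
vertex 2.582 -4.338 -3.505
vertex 2.835 -3.579 -3.918
endloop
endfacet
facet normal 0.505 -0.537 -0.676
outer loop
vertex 2.835 -3.579 -3.918
vertex 1.717 -4.382 -4.116
vertex 1.97 -3.624 -4.529
endloop
endfacet
facet normal 0.505 -0.536 -0.676
outer loop
vertex 2.582 -4.338 -3.505
vertex 1.717 -4.382 -4.116
vertex 2.835 -3.579 -3.918
endloop
endfacet

endsolid
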